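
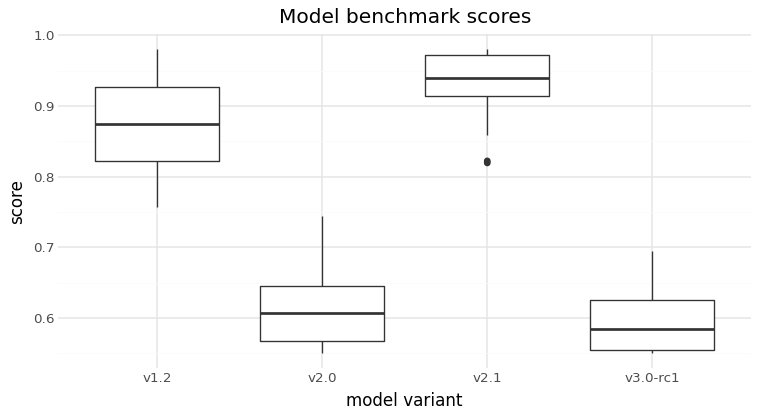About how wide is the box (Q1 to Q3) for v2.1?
≈ 0.05

Q3 ≈ 0.95, Q1 ≈ 0.90; IQR ≈ 0.05.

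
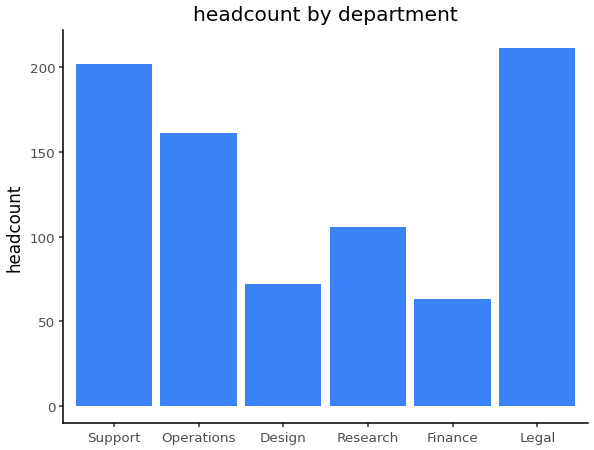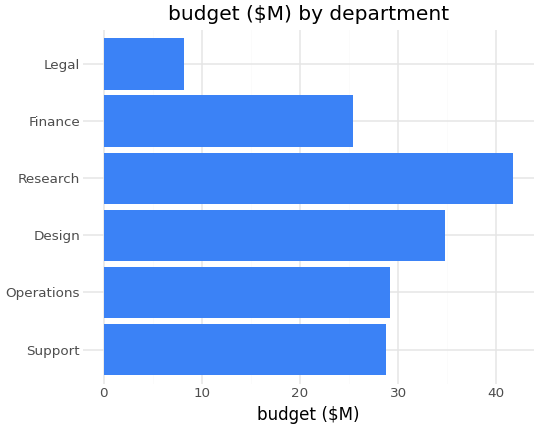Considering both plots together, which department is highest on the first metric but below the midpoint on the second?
Chart 2 median budget ($M) ≈ 30; below-median departments: Support, Finance, Legal. Among those, Legal has the highest headcount (≈ 220).

Legal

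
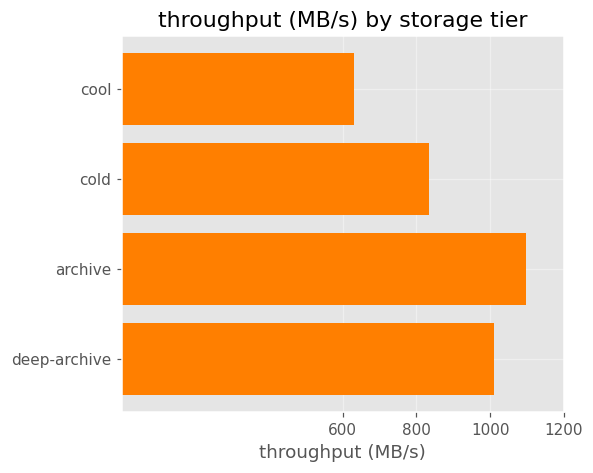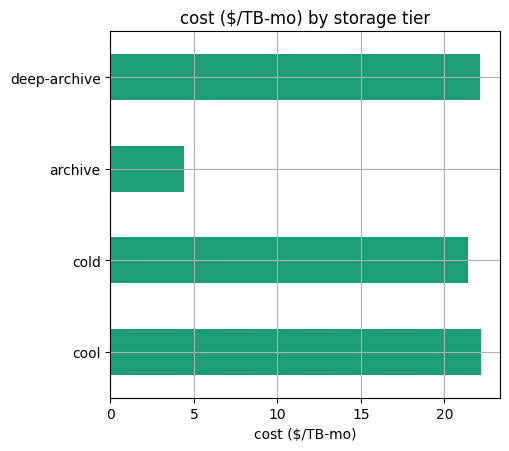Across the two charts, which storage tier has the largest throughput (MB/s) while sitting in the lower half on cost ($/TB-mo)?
Chart 2 median cost ($/TB-mo) ≈ 20; below-median storage tiers: cold, archive. Among those, archive has the highest throughput (MB/s) (≈ 1000).

archive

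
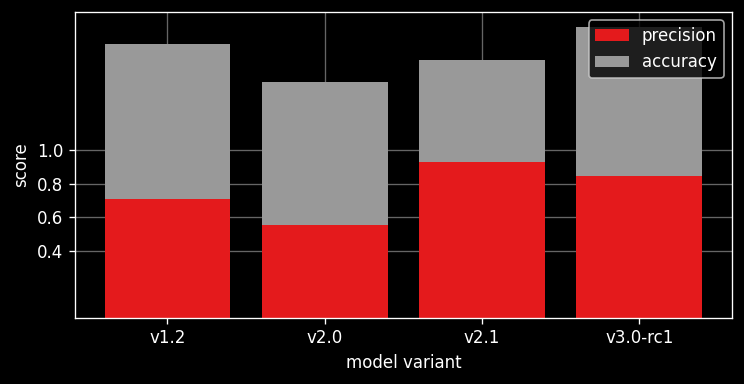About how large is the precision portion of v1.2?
precision top ≈ 0.8, bottom ≈ 0.0; segment ≈ 0.8.

≈ 0.8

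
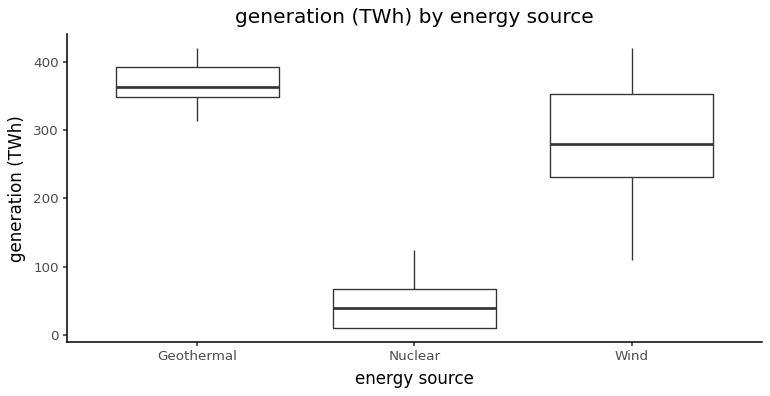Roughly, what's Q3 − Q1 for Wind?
Q3 ≈ 350, Q1 ≈ 250; IQR ≈ 100.

≈ 100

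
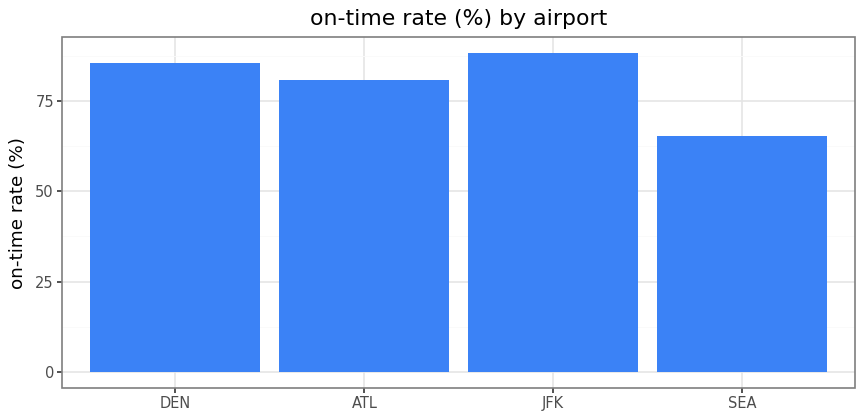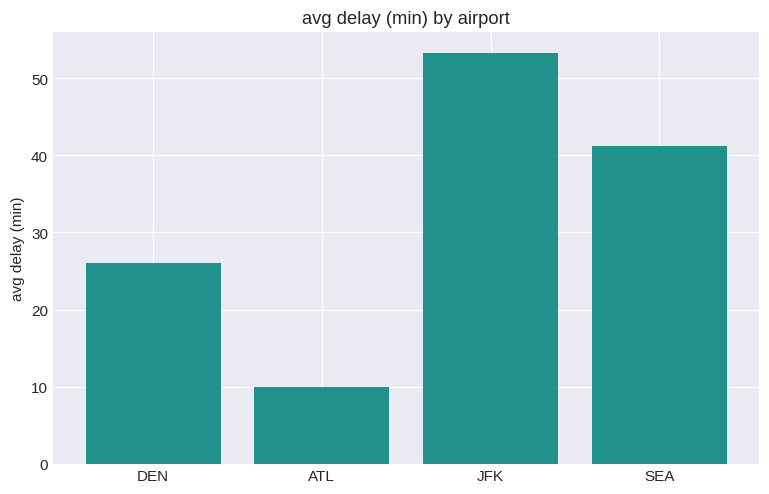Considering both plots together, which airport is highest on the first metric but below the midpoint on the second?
Chart 2 median avg delay (min) ≈ 35; below-median airports: DEN, ATL. Among those, DEN has the highest on-time rate (%) (≈ 90).

DEN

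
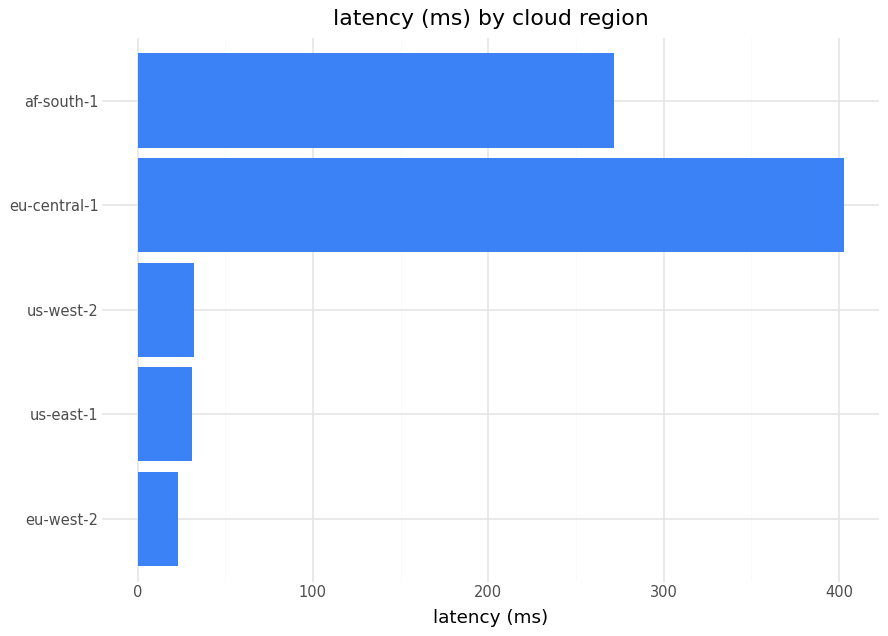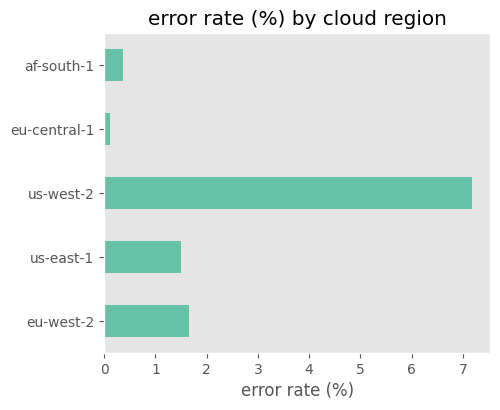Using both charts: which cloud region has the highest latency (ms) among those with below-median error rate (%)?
eu-central-1

Chart 2 median error rate (%) ≈ 2; below-median cloud regions: eu-central-1, af-south-1. Among those, eu-central-1 has the highest latency (ms) (≈ 400).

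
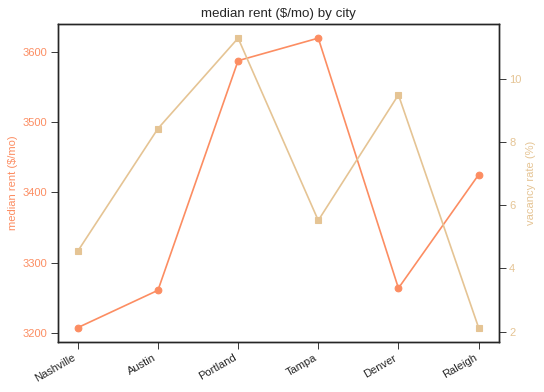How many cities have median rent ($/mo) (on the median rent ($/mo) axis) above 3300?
3

Above 3300: Portland, Tampa, Raleigh.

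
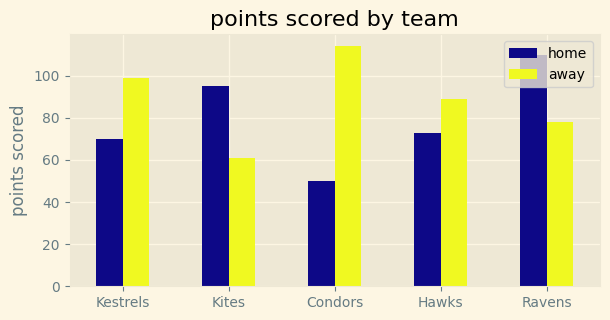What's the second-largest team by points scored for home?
Kites

Top 3 for home: Ravens ≈ 110, Kites ≈ 100, Hawks ≈ 70.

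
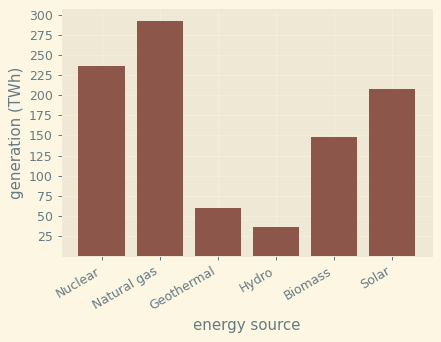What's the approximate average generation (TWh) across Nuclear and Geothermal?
≈ 138

(225 + 50) / 2 ≈ 138.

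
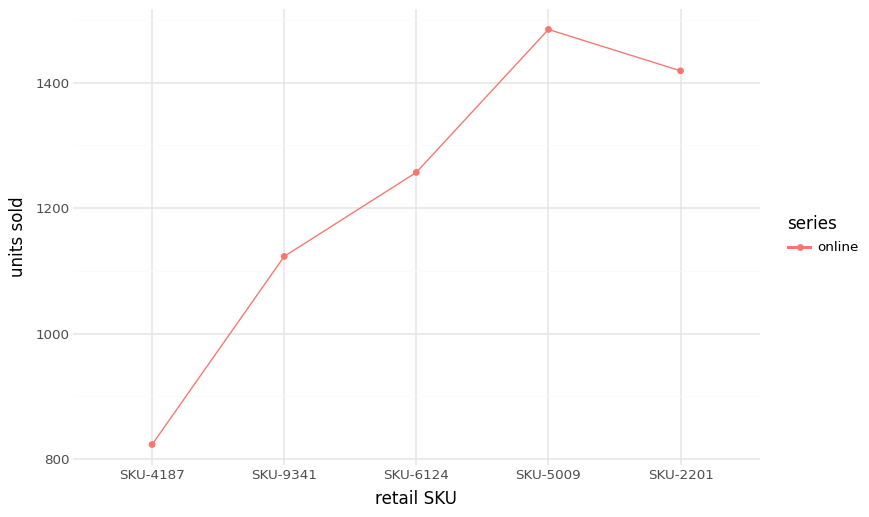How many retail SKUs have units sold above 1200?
Above 1200: SKU-6124, SKU-5009, SKU-2201.

3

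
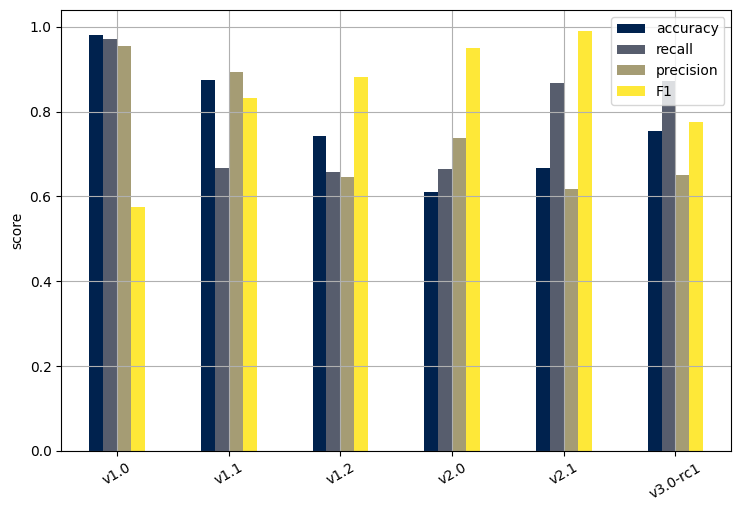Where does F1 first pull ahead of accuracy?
v1.2

v1.1: F1 ≈ 0.8 vs accuracy ≈ 0.9 (not yet); v1.2: F1 ≈ 0.9 vs accuracy ≈ 0.7 (first crossover).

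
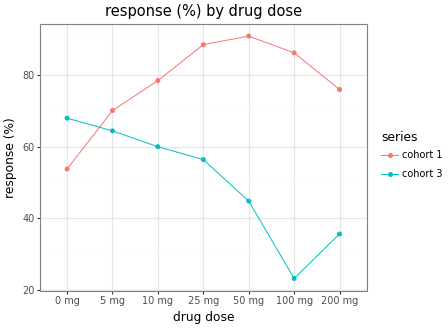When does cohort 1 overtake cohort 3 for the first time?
0 mg: cohort 1 ≈ 50 vs cohort 3 ≈ 70 (not yet); 5 mg: cohort 1 ≈ 70 vs cohort 3 ≈ 60 (first crossover).

5 mg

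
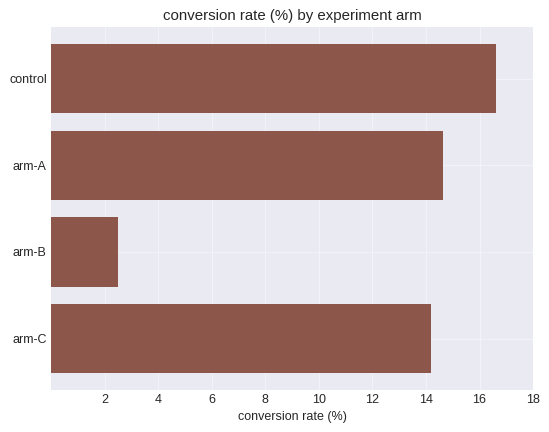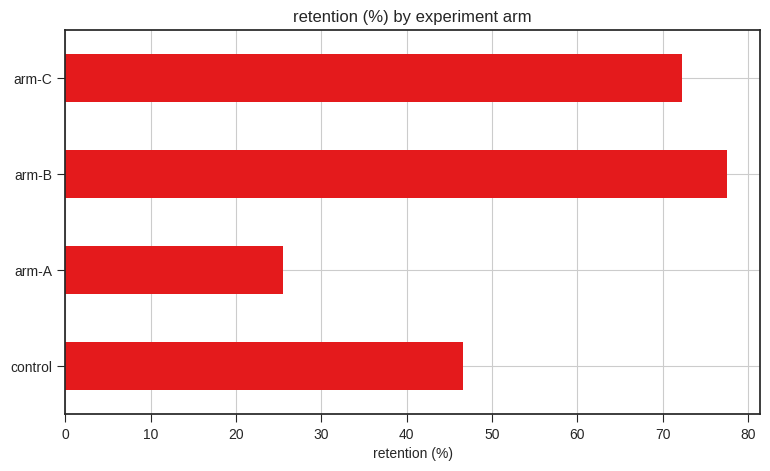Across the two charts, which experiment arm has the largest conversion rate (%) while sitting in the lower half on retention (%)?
control

Chart 2 median retention (%) ≈ 60; below-median experiment arms: control, arm-A. Among those, control has the highest conversion rate (%) (≈ 16).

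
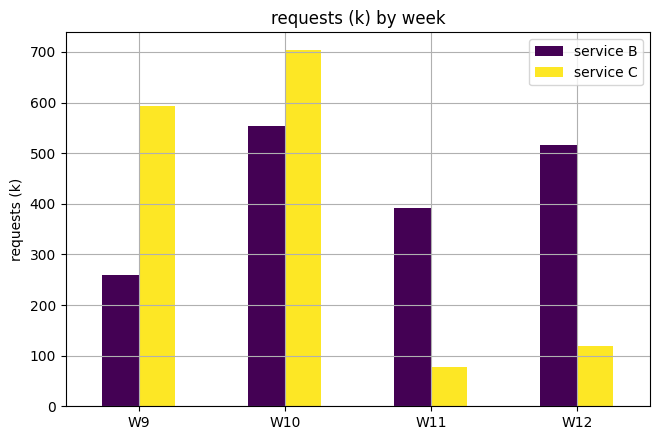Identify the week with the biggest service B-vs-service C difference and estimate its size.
W12: service B ≈ 500, service C ≈ 100 → gap ≈ 400. Next-largest (W9) is only ≈ 300.

W12, ≈ 400 k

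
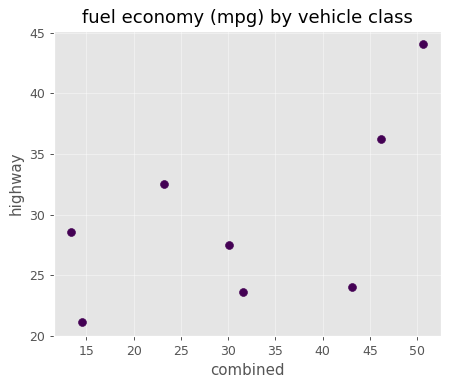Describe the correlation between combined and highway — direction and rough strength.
Points are positively correlated; moderate (|r| ≈ 0.6).

positive, moderate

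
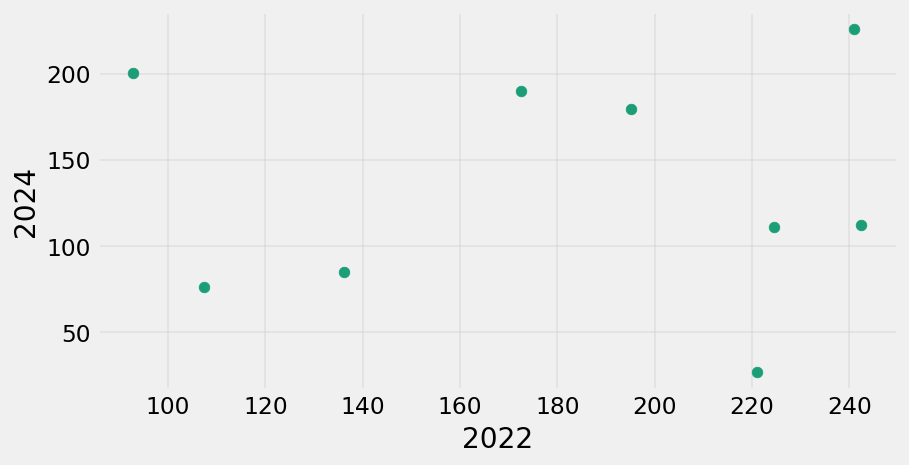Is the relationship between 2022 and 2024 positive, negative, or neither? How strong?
Points are roughly uncorrelated; weak (|r| ≈ 0.0).

no clear correlation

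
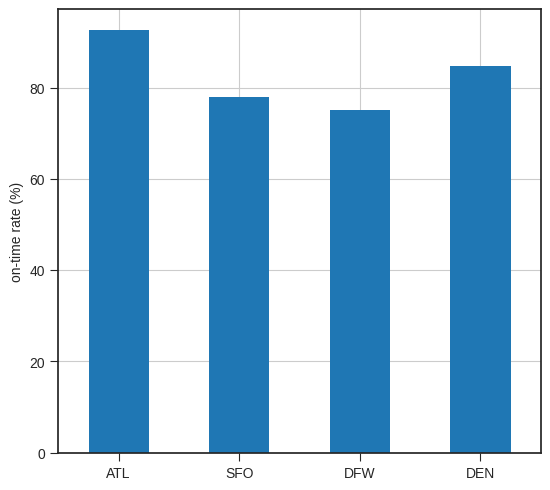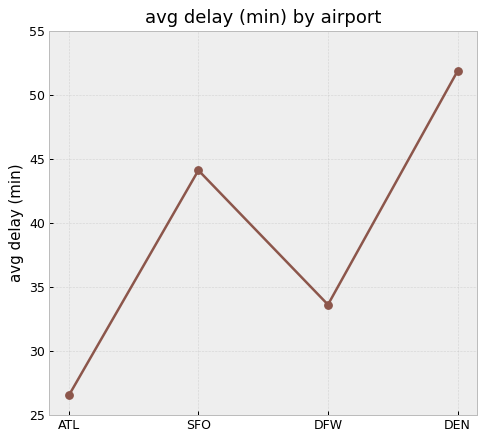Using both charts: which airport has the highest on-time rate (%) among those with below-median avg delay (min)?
Chart 2 median avg delay (min) ≈ 40; below-median airports: ATL, DFW. Among those, ATL has the highest on-time rate (%) (≈ 90).

ATL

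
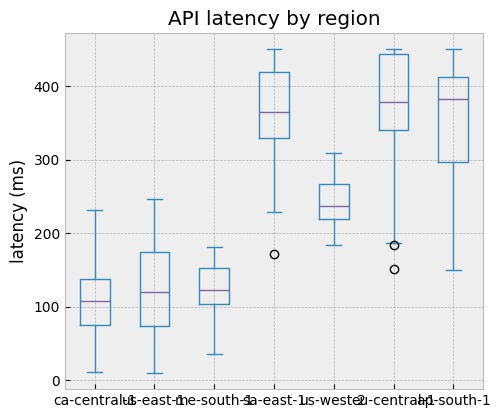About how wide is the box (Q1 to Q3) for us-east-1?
Q3 ≈ 175, Q1 ≈ 75; IQR ≈ 100.

≈ 100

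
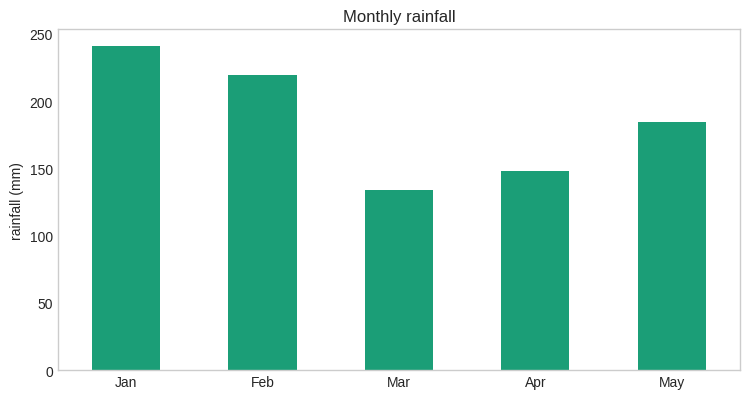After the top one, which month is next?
Feb

Top 3: Jan ≈ 250, Feb ≈ 225, May ≈ 175.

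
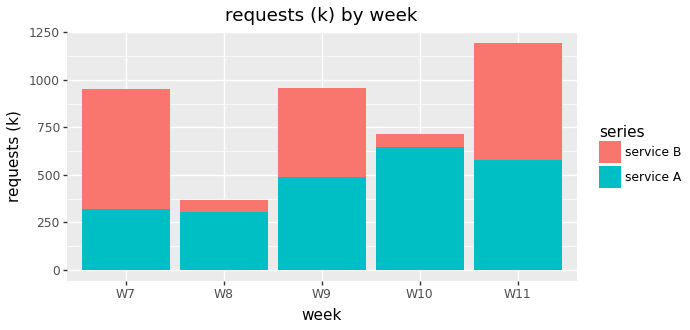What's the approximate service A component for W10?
≈ 600

service A top ≈ 600, bottom ≈ 0; segment ≈ 600.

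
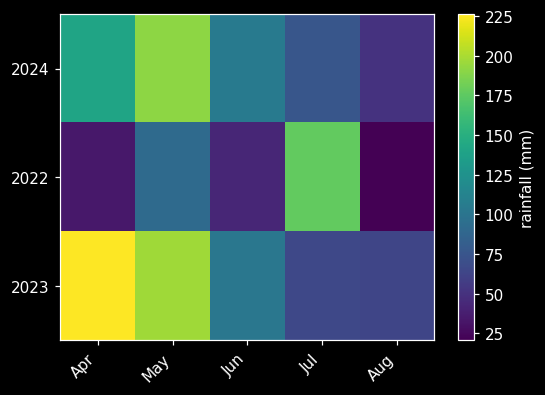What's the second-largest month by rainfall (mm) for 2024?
Top 3 for 2024: May ≈ 200, Apr ≈ 140, Jun ≈ 100.

Apr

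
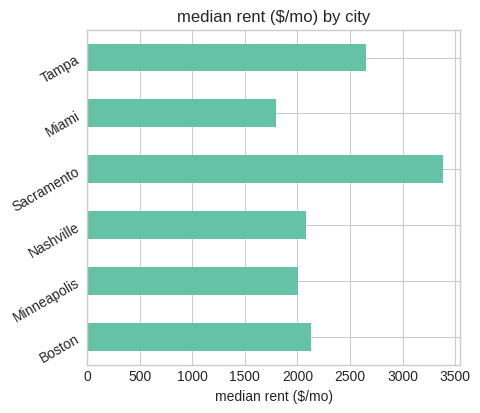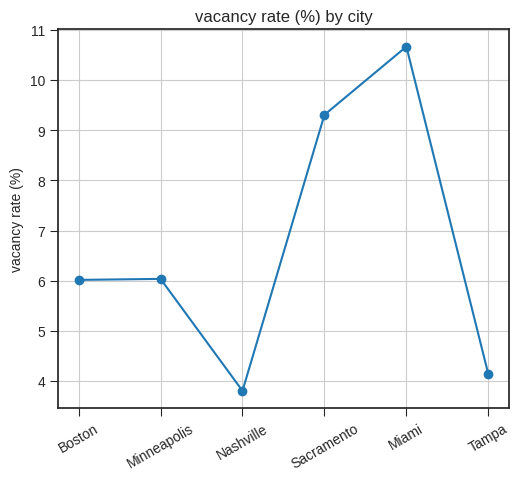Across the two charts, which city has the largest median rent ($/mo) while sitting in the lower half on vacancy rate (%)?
Tampa

Chart 2 median vacancy rate (%) ≈ 6; below-median cities: Boston, Nashville, Tampa. Among those, Tampa has the highest median rent ($/mo) (≈ 2500).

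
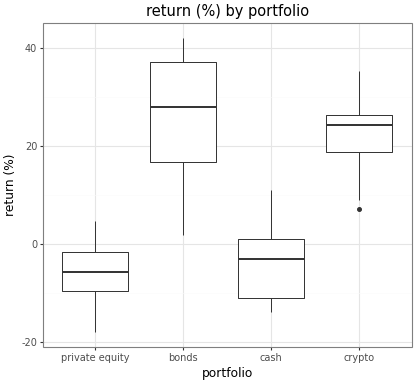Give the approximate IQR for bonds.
≈ 20

Q3 ≈ 35, Q1 ≈ 15; IQR ≈ 20.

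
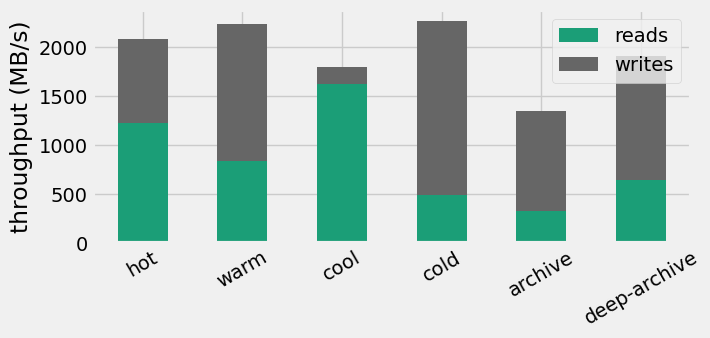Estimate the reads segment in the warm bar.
≈ 800

reads top ≈ 800, bottom ≈ 0; segment ≈ 800.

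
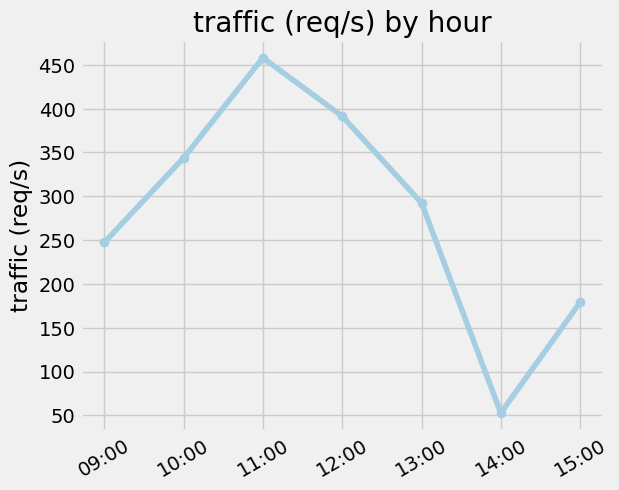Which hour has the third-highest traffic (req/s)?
10:00

Top 4: 11:00 ≈ 450, 12:00 ≈ 400, 10:00 ≈ 350, 13:00 ≈ 300.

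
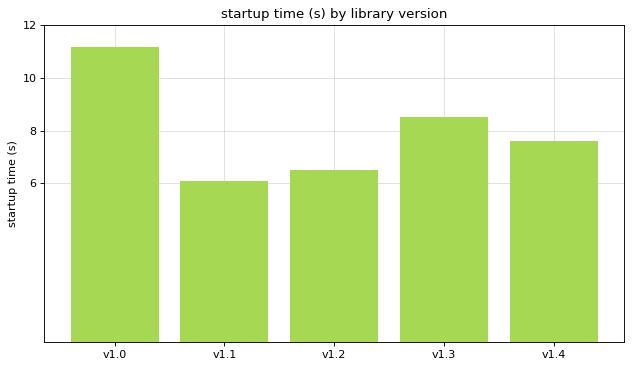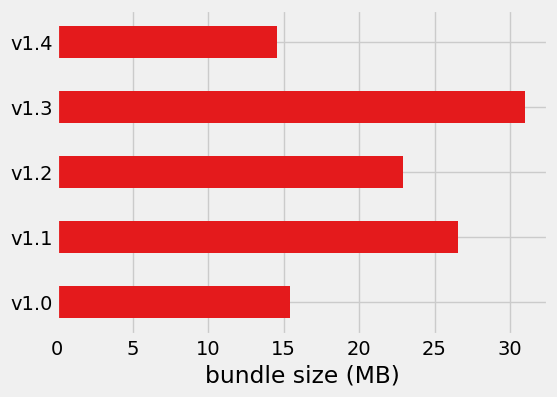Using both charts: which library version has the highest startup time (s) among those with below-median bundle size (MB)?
v1.0

Chart 2 median bundle size (MB) ≈ 25; below-median library versions: v1.0, v1.4. Among those, v1.0 has the highest startup time (s) (≈ 12).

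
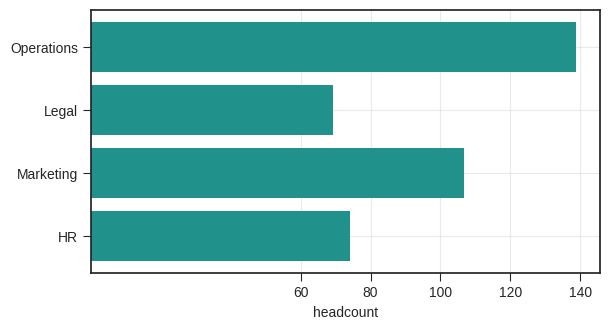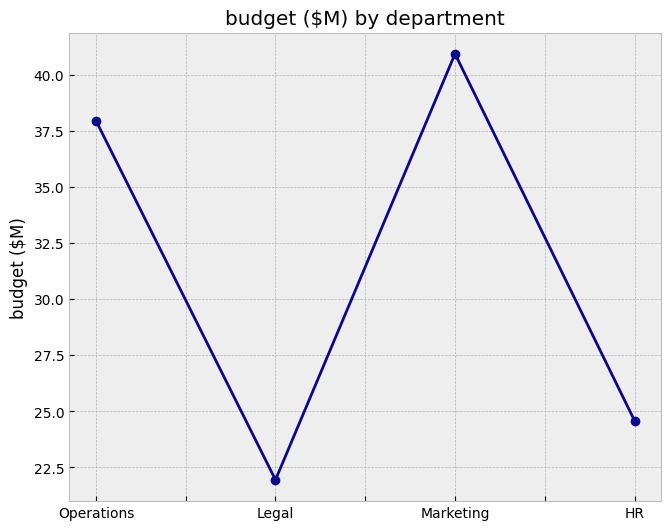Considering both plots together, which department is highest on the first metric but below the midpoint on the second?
Chart 2 median budget ($M) ≈ 30; below-median departments: Legal, HR. Among those, HR has the highest headcount (≈ 80).

HR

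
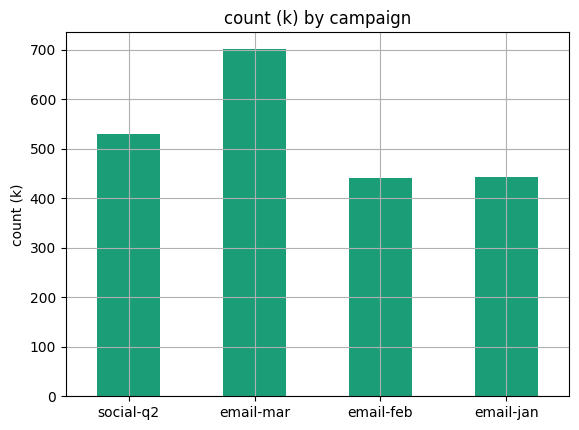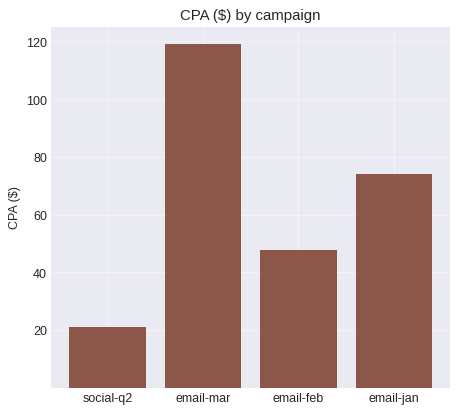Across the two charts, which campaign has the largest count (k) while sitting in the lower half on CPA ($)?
social-q2

Chart 2 median CPA ($) ≈ 60; below-median campaigns: social-q2, email-feb. Among those, social-q2 has the highest count (k) (≈ 500).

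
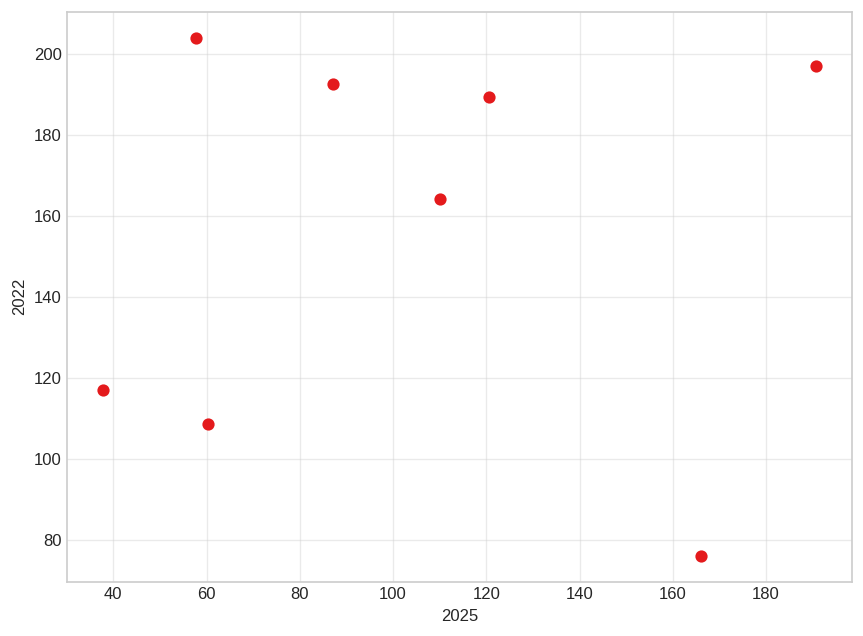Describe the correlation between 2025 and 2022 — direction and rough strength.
Points are roughly uncorrelated; weak (|r| ≈ 0.1).

no clear correlation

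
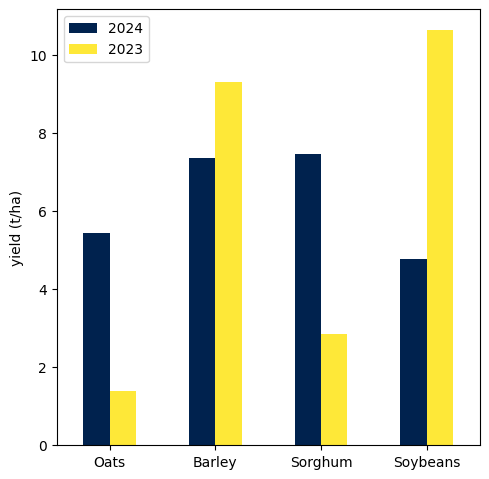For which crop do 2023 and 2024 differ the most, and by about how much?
Soybeans: 2023 ≈ 11, 2024 ≈ 5 → gap ≈ 6. Next-largest (Sorghum) is only ≈ 4.

Soybeans, ≈ 6 t/ha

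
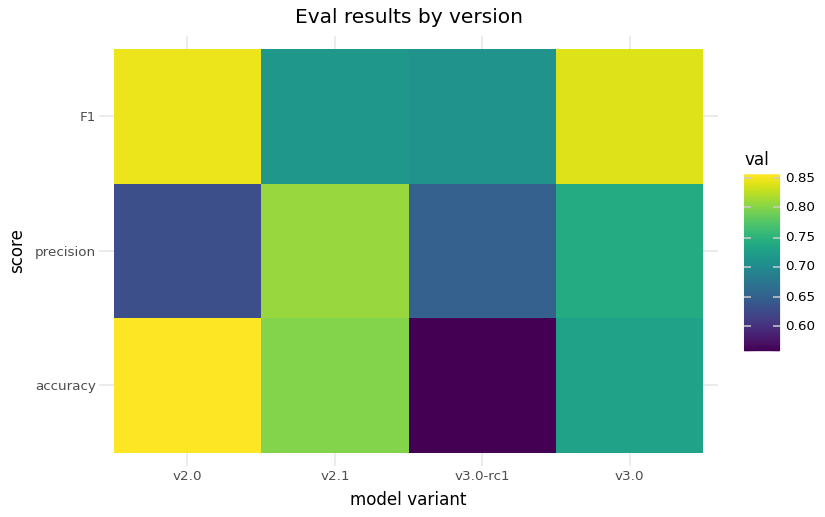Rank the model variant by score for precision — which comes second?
Top 3 for precision: v2.1 ≈ 0.80, v3.0 ≈ 0.75, v3.0-rc1 ≈ 0.65.

v3.0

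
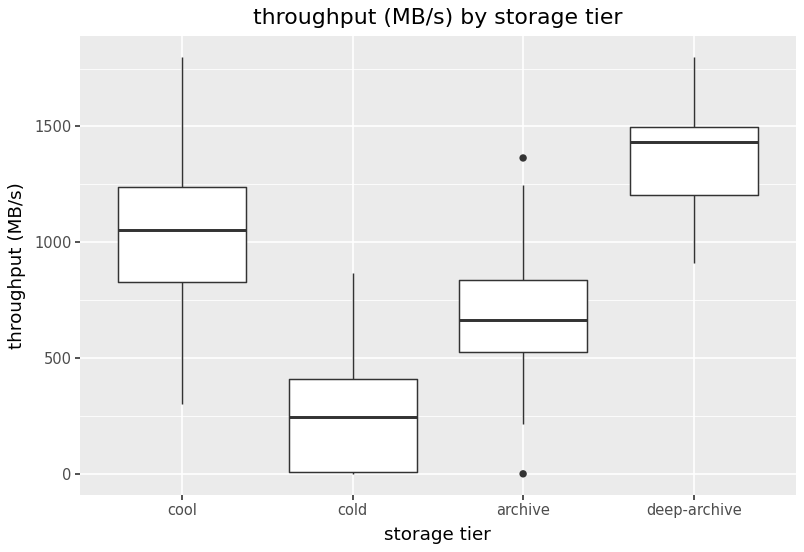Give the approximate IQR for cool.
Q3 ≈ 1200, Q1 ≈ 800; IQR ≈ 400.

≈ 400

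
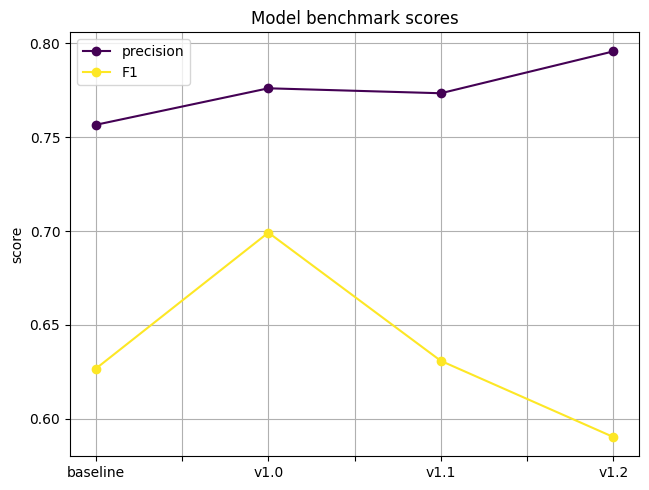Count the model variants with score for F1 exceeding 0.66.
Above 0.66: v1.0.

1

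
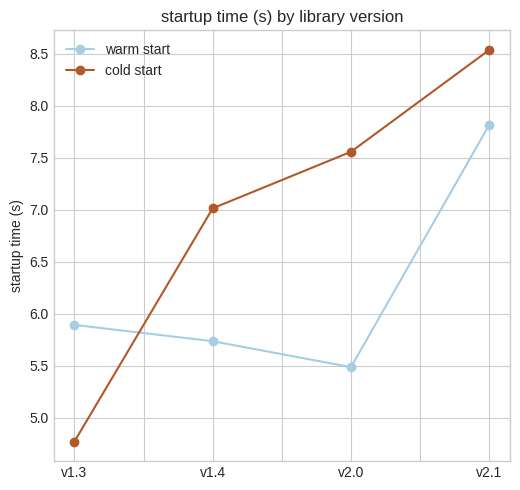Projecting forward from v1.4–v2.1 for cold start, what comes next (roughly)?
≈ 9.25

Last three: 7.0, 7.5, 8.5 → slope ≈ 0.75/step → next ≈ 9.25.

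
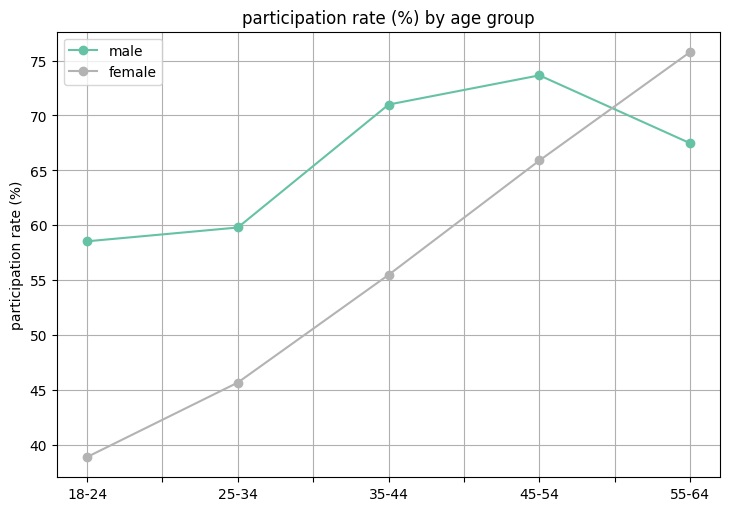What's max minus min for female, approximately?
Max 55-64 ≈ 75, min 18-24 ≈ 40; range ≈ 35.

≈ 35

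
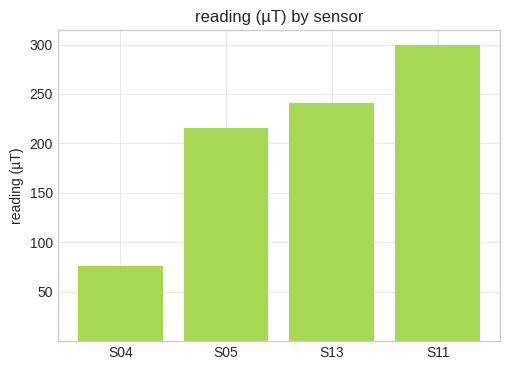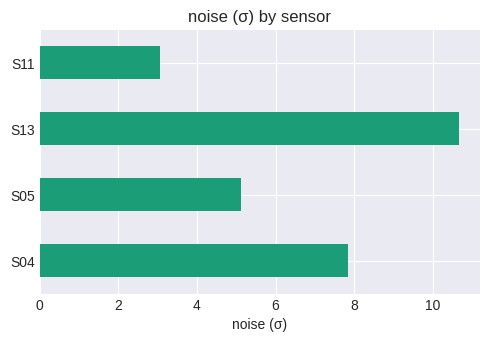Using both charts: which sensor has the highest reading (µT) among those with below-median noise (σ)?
S11

Chart 2 median noise (σ) ≈ 6; below-median sensors: S05, S11. Among those, S11 has the highest reading (µT) (≈ 300).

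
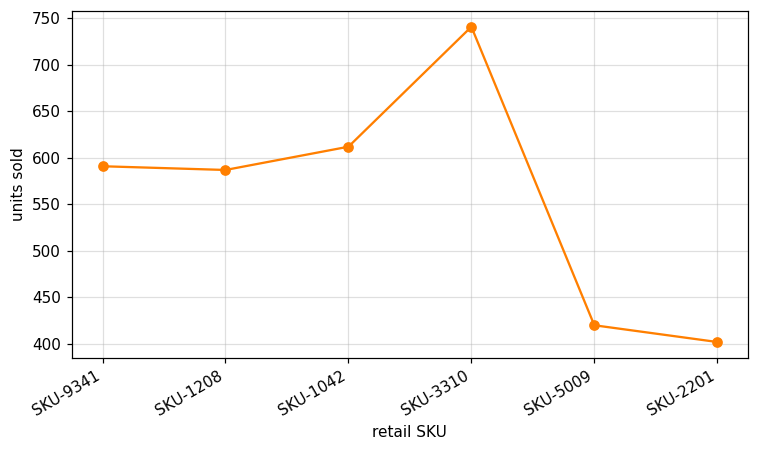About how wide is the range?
≈ 350

Max SKU-3310 ≈ 750, min SKU-2201 ≈ 400; range ≈ 350.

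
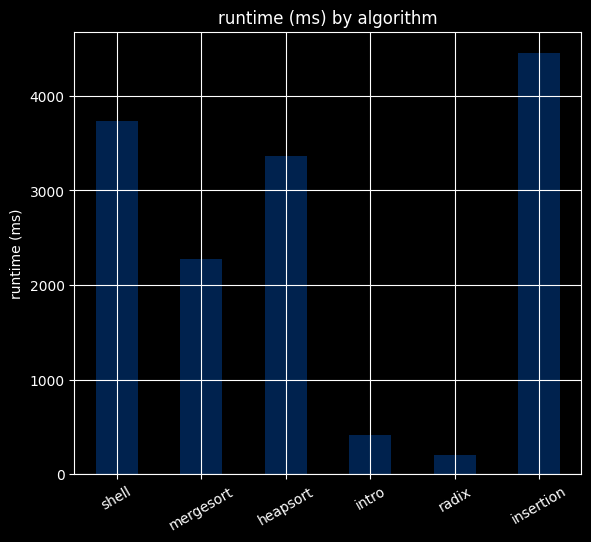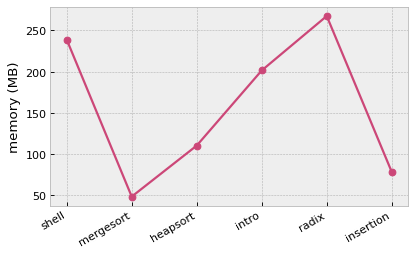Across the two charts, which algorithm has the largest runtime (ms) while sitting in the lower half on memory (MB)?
insertion

Chart 2 median memory (MB) ≈ 150; below-median algorithms: mergesort, heapsort, insertion. Among those, insertion has the highest runtime (ms) (≈ 4500).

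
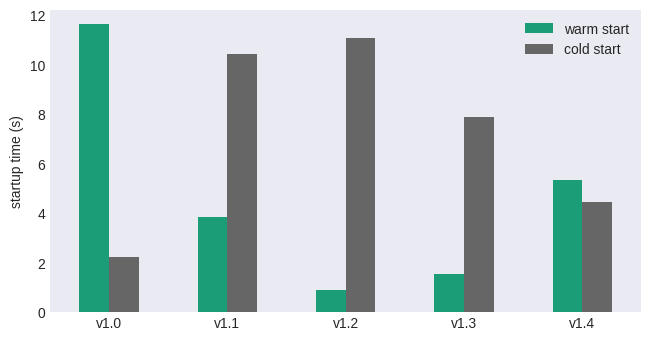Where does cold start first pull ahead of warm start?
v1.0: cold start ≈ 2 vs warm start ≈ 12 (not yet); v1.1: cold start ≈ 10 vs warm start ≈ 4 (first crossover).

v1.1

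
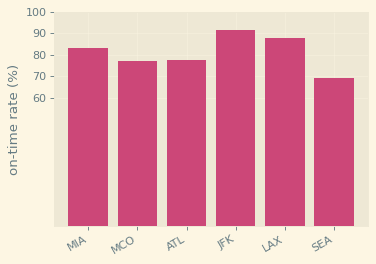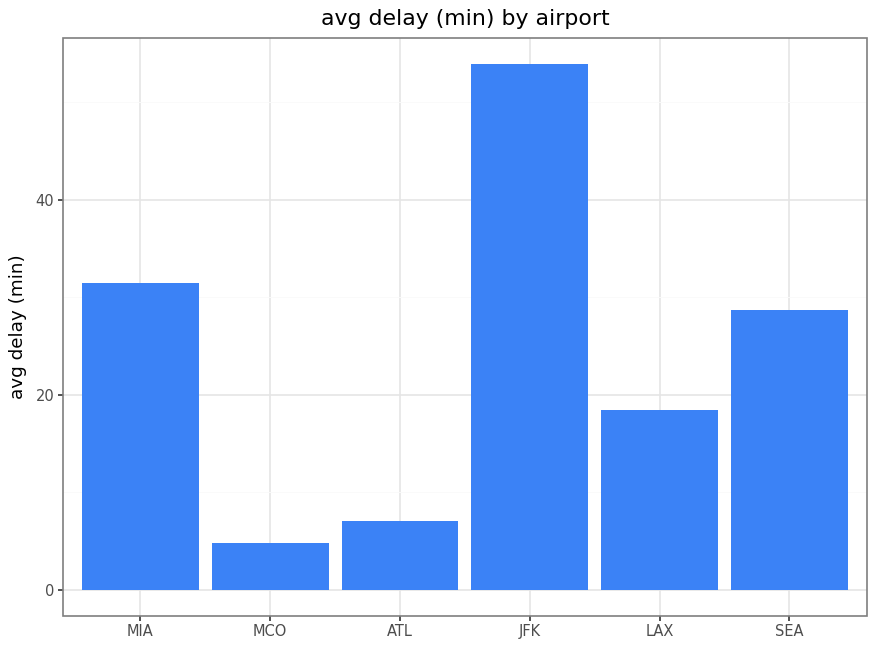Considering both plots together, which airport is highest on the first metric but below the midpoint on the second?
LAX

Chart 2 median avg delay (min) ≈ 25; below-median airports: MCO, ATL, LAX. Among those, LAX has the highest on-time rate (%) (≈ 90).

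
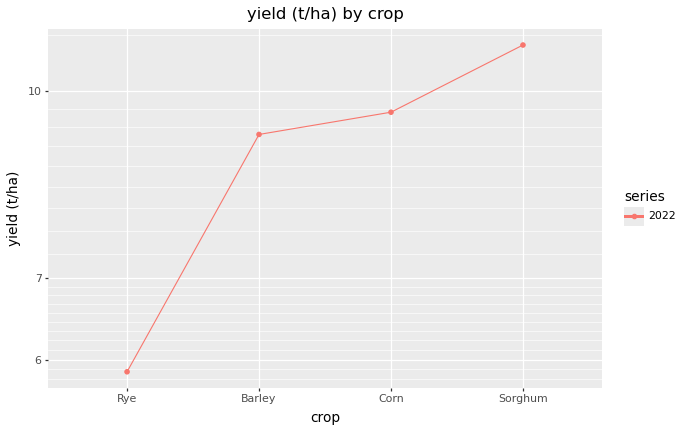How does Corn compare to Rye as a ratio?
≈ 1.58×

Corn ≈ 9.5, Rye ≈ 6.0; 9.5/6.0 ≈ 1.58.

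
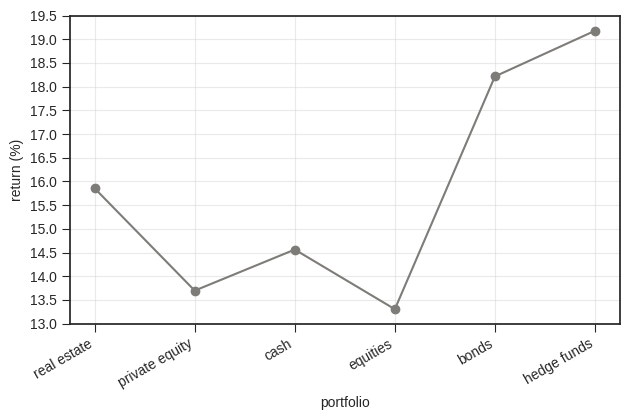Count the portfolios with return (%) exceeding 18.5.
Above 18.5: hedge funds.

1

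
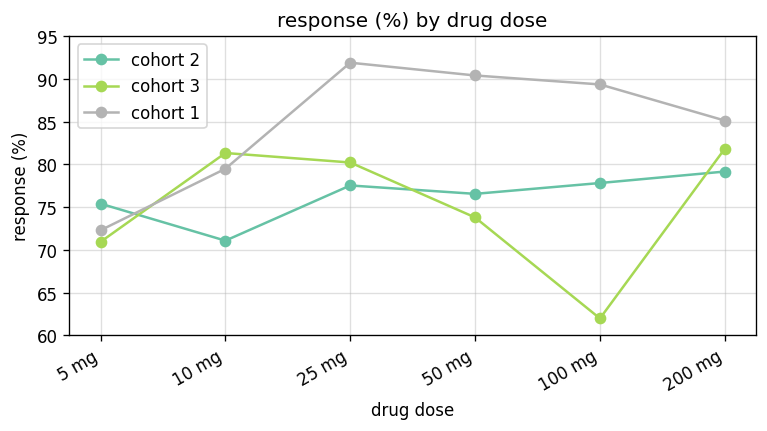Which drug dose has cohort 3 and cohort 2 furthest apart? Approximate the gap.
100 mg: cohort 3 ≈ 60, cohort 2 ≈ 80 → gap ≈ 20. Next-largest (10 mg) is only ≈ 10.

100 mg, ≈ 20 %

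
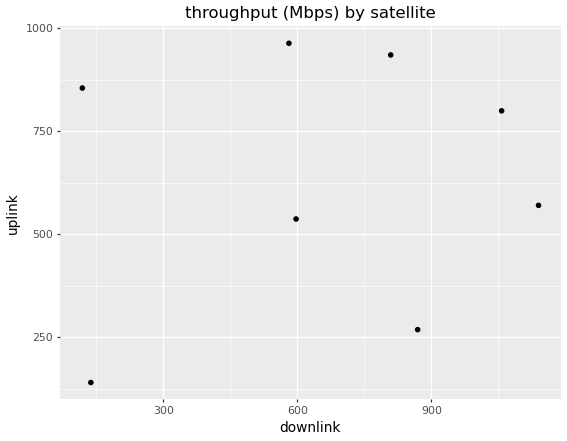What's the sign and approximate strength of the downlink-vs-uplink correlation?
Points are roughly uncorrelated; weak (|r| ≈ 0.1).

no clear correlation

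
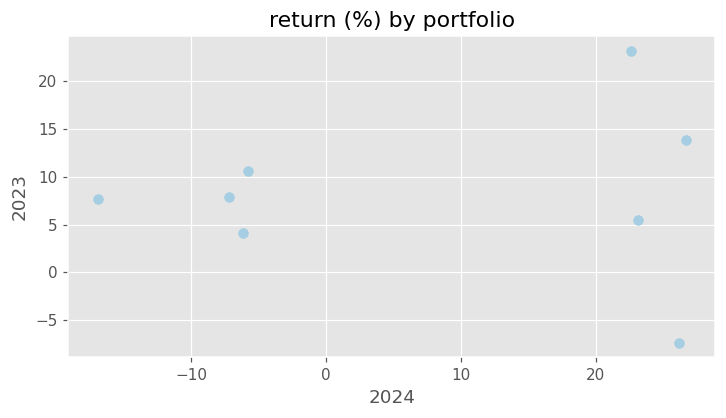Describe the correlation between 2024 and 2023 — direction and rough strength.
Points are roughly uncorrelated; weak (|r| ≈ 0.0).

no clear correlation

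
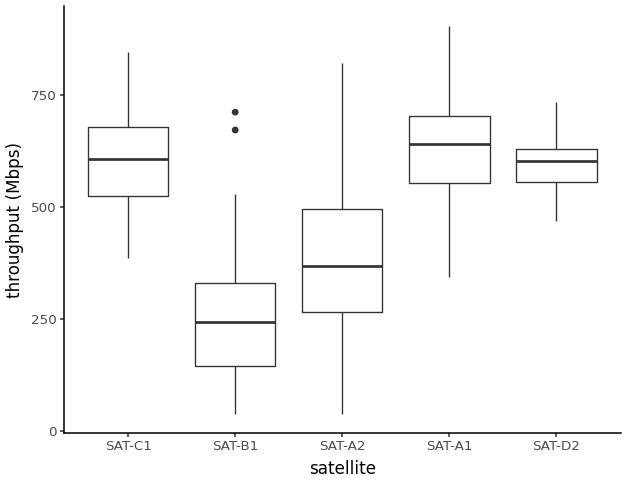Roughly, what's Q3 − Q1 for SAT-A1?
Q3 ≈ 700, Q1 ≈ 550; IQR ≈ 150.

≈ 150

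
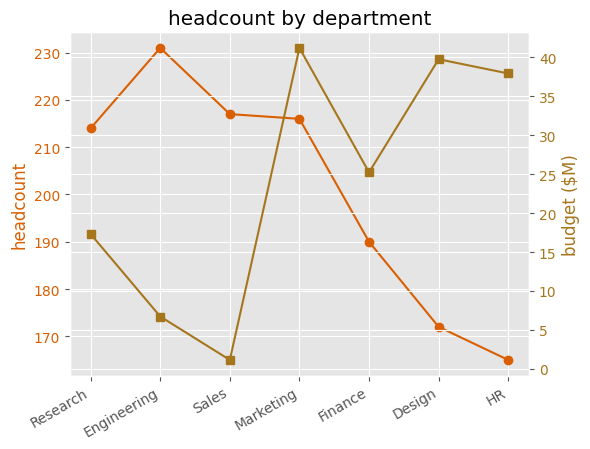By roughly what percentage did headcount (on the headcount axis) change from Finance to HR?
≈ -15.8%

Finance ≈ 190, HR ≈ 160; (160 − 190) / 190 ≈ -15.8%.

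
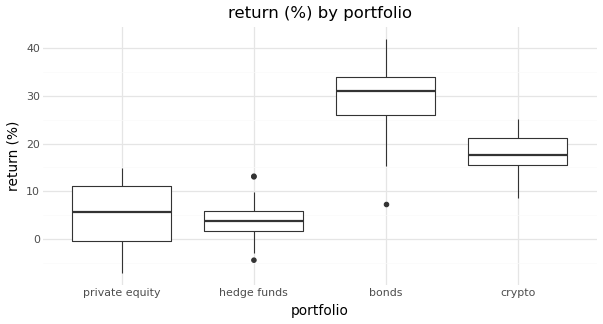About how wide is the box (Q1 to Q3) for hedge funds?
≈ 4

Q3 ≈ 6, Q1 ≈ 2; IQR ≈ 4.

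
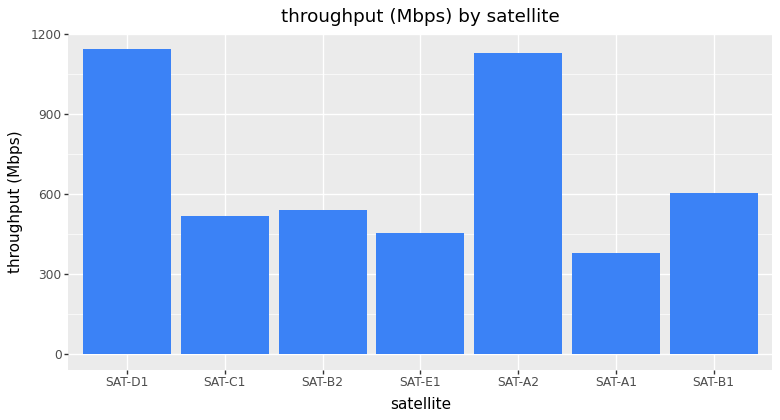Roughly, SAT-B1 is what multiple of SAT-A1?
SAT-B1 ≈ 600, SAT-A1 ≈ 400; 600/400 ≈ 1.5.

≈ 1.5×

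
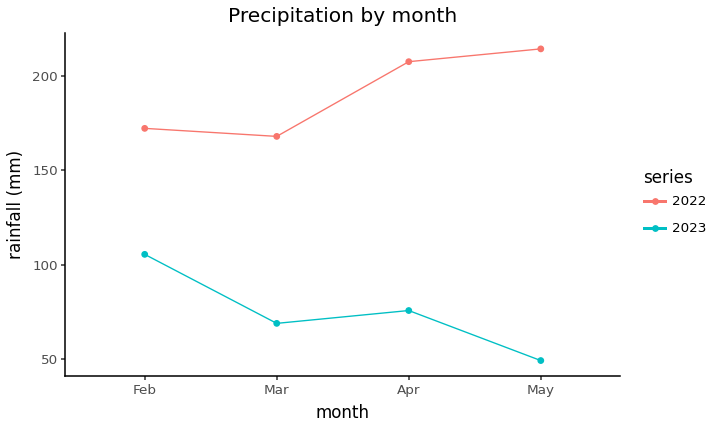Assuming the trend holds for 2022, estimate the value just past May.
Last three: 160, 200, 220 → slope ≈ 30/step → next ≈ 250.

≈ 250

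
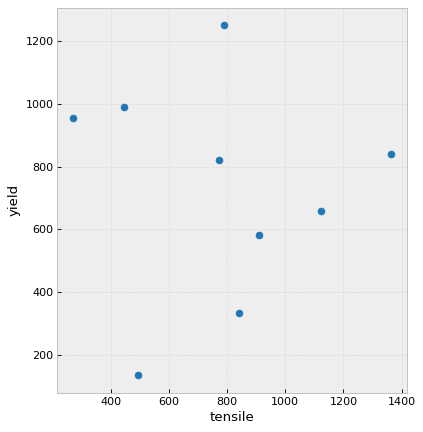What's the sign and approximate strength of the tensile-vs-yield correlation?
Points are roughly uncorrelated; weak (|r| ≈ 0.0).

no clear correlation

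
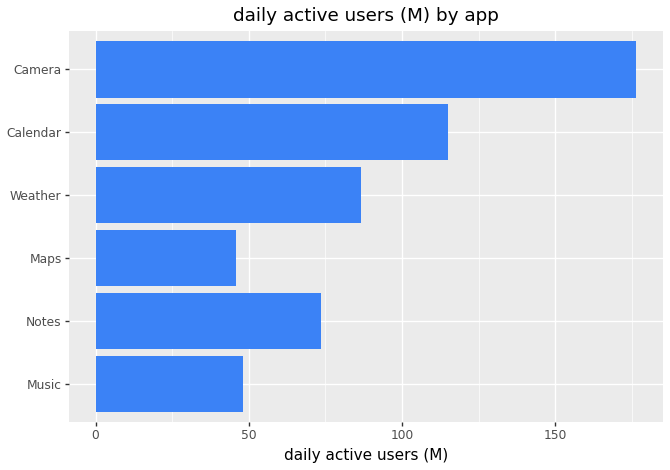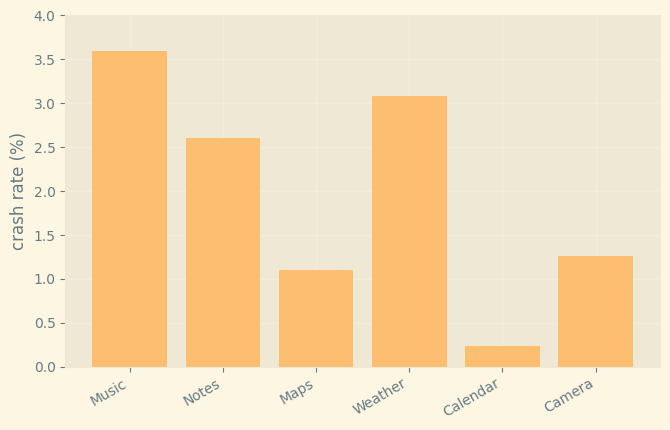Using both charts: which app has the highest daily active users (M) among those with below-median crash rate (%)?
Chart 2 median crash rate (%) ≈ 2; below-median apps: Maps, Calendar, Camera. Among those, Camera has the highest daily active users (M) (≈ 180).

Camera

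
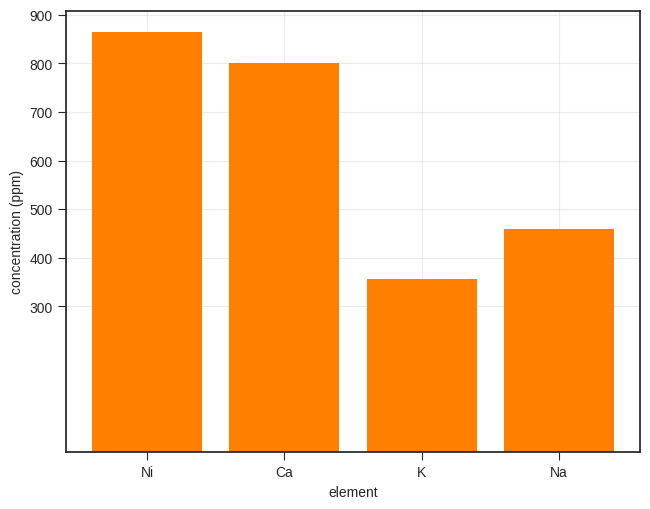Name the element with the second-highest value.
Ca

Top 3: Ni ≈ 900, Ca ≈ 800, Na ≈ 500.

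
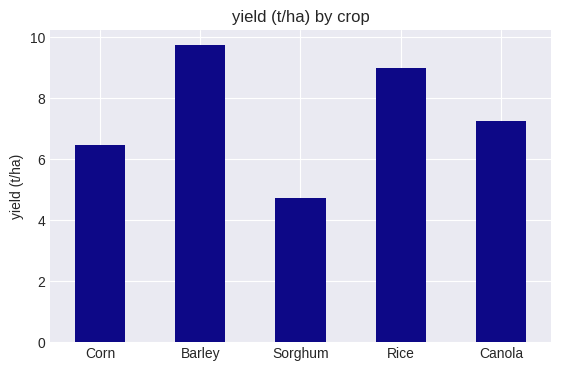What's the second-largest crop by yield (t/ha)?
Top 3: Barley ≈ 10, Rice ≈ 9, Canola ≈ 7.

Rice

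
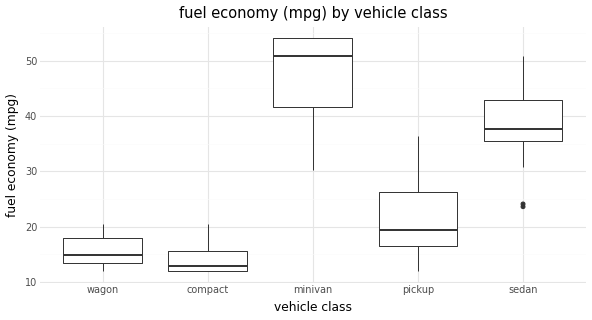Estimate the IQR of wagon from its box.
Q3 ≈ 20, Q1 ≈ 15; IQR ≈ 5.

≈ 5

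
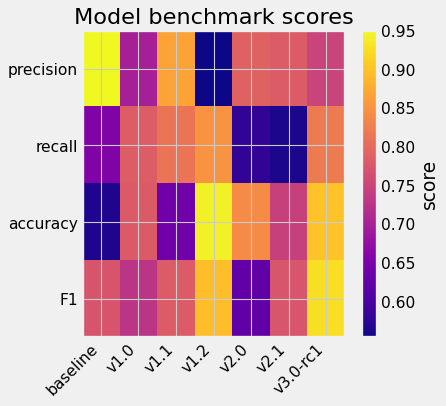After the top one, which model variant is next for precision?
v1.1

Top 3 for precision: baseline ≈ 0.95, v1.1 ≈ 0.85, v2.0 ≈ 0.80.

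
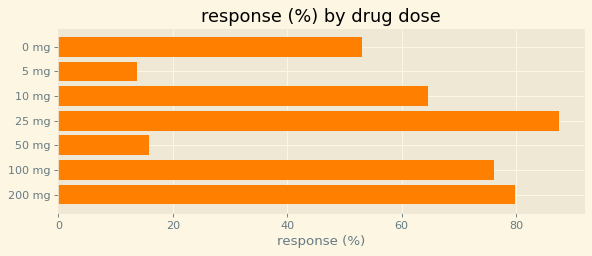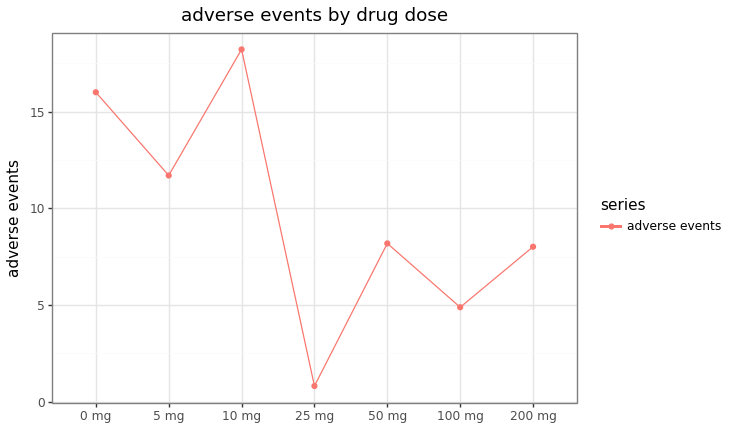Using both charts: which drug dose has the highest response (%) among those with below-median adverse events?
25 mg

Chart 2 median adverse events ≈ 8; below-median drug doses: 25 mg, 100 mg, 200 mg. Among those, 25 mg has the highest response (%) (≈ 90).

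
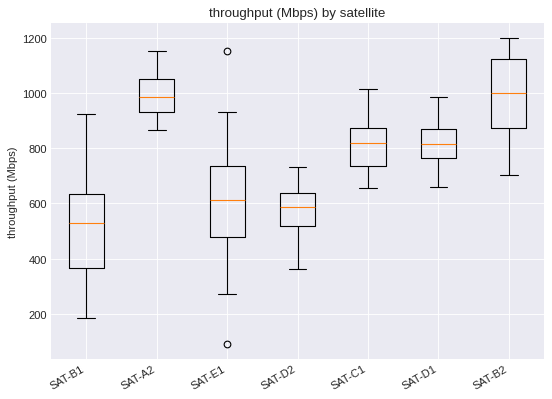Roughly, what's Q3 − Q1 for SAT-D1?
Q3 ≈ 850, Q1 ≈ 750; IQR ≈ 100.

≈ 100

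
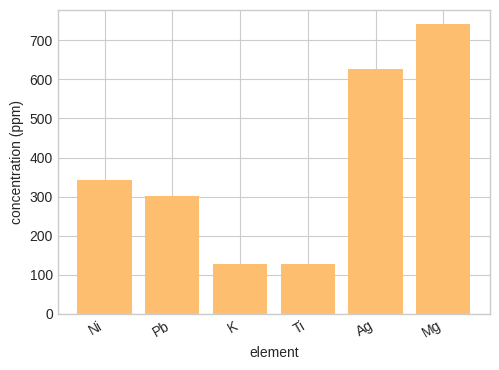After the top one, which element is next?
Top 3: Mg ≈ 700, Ag ≈ 600, Ni ≈ 300.

Ag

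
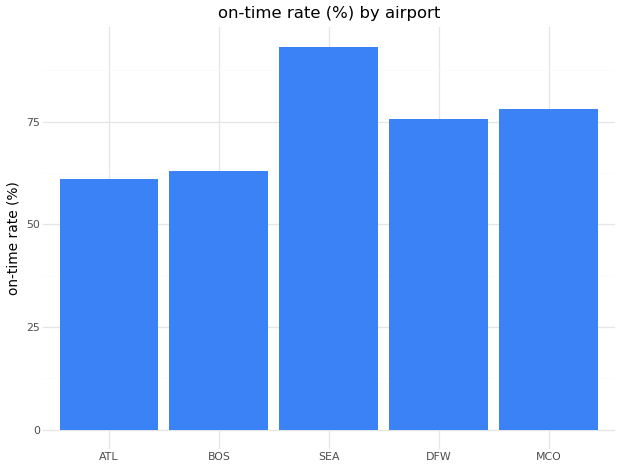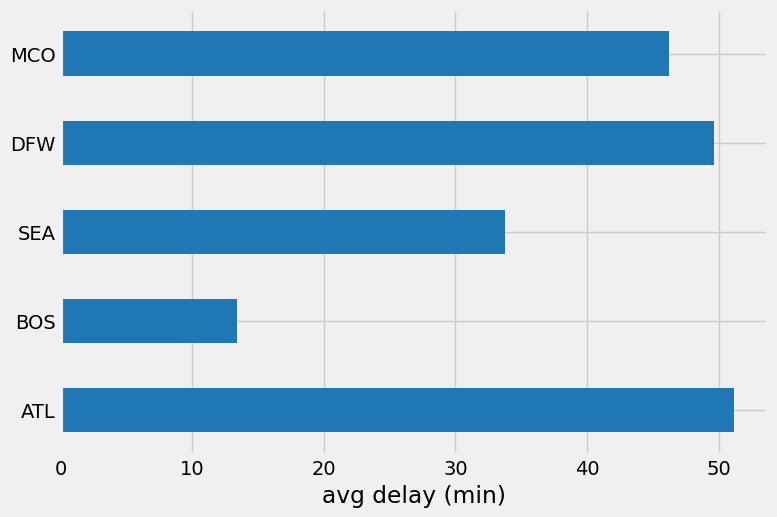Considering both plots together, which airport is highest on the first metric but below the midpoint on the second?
SEA

Chart 2 median avg delay (min) ≈ 45; below-median airports: BOS, SEA. Among those, SEA has the highest on-time rate (%) (≈ 90).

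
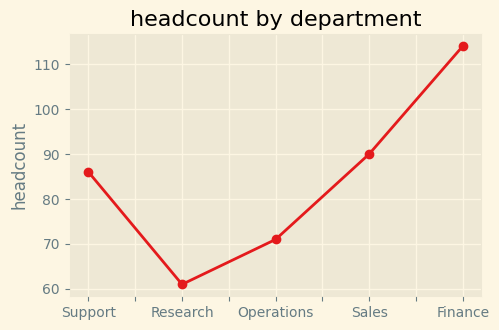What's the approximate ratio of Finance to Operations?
≈ 1.64×

Finance ≈ 115, Operations ≈ 70; 115/70 ≈ 1.64.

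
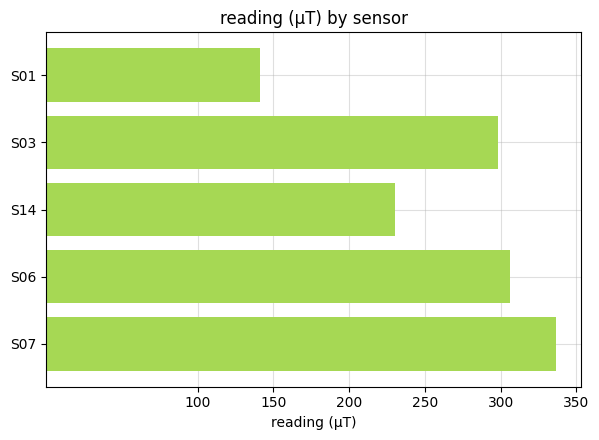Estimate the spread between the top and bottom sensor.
≈ 200

Max S07 ≈ 350, min S01 ≈ 150; range ≈ 200.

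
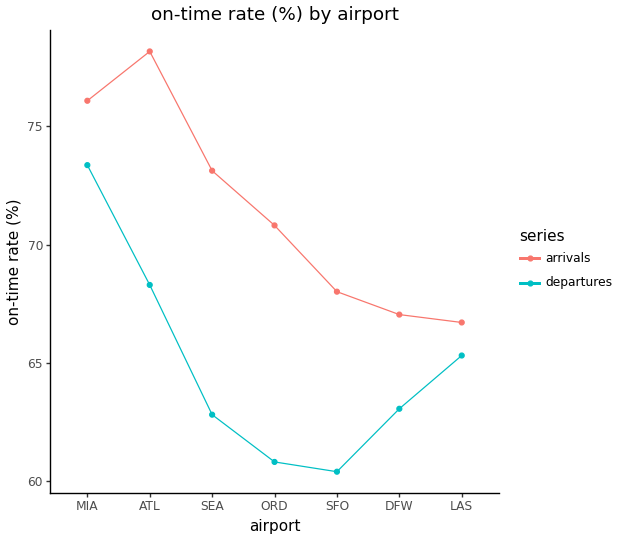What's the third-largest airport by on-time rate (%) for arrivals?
SEA

Top 4 for arrivals: ATL ≈ 78, MIA ≈ 76, SEA ≈ 74, ORD ≈ 70.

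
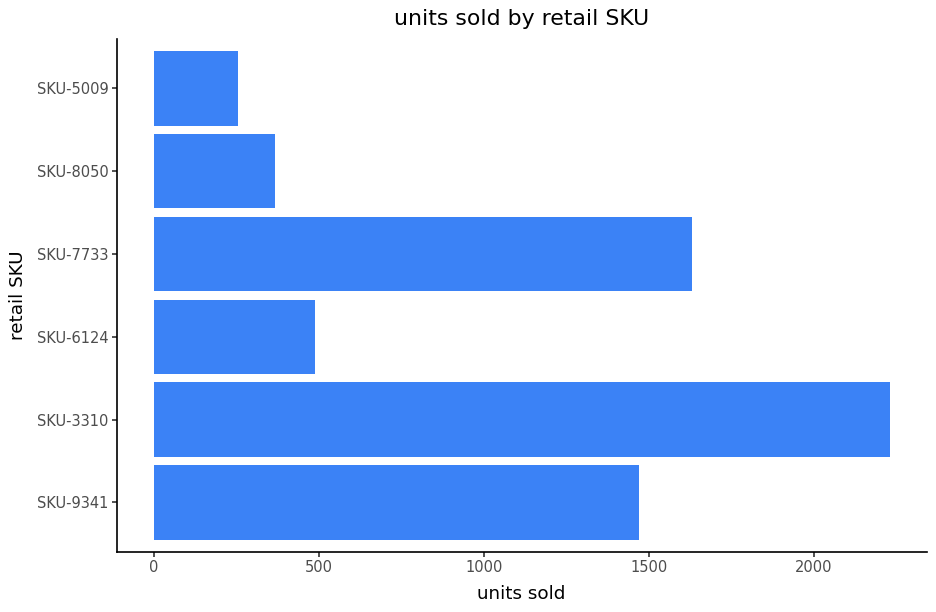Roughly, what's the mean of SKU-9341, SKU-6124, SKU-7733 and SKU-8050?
≈ 950

(1400 + 400 + 1600 + 400) / 4 ≈ 950.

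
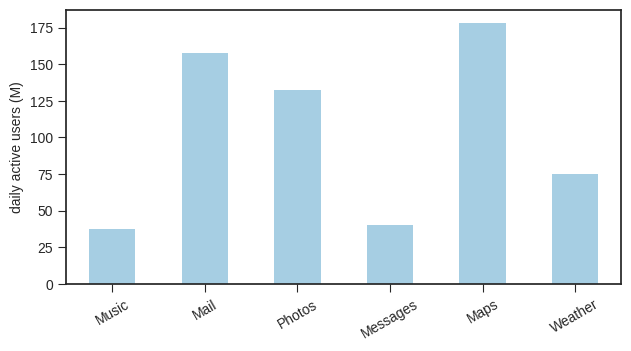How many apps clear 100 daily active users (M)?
3

Above 100: Mail, Photos, Maps.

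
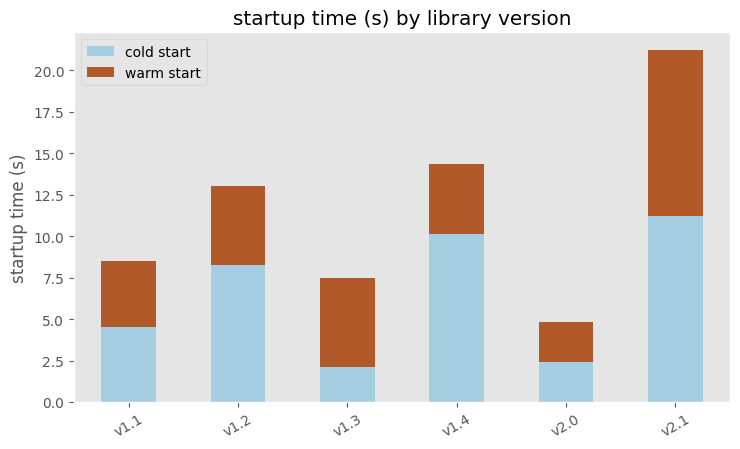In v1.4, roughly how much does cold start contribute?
cold start top ≈ 10, bottom ≈ 0; segment ≈ 10.

≈ 10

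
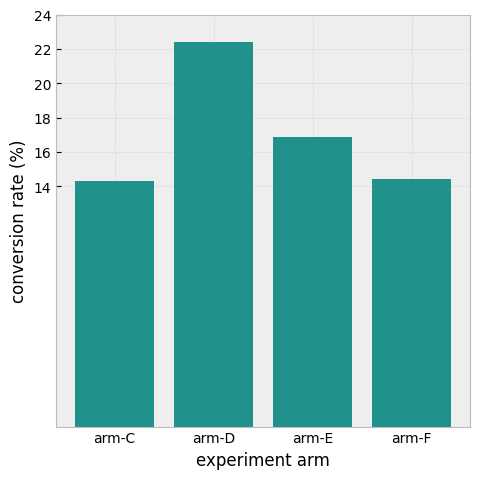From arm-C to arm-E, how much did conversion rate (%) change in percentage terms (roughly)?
≈ +14.3%

arm-C ≈ 14, arm-E ≈ 16; (16 − 14) / 14 ≈ +14.3%.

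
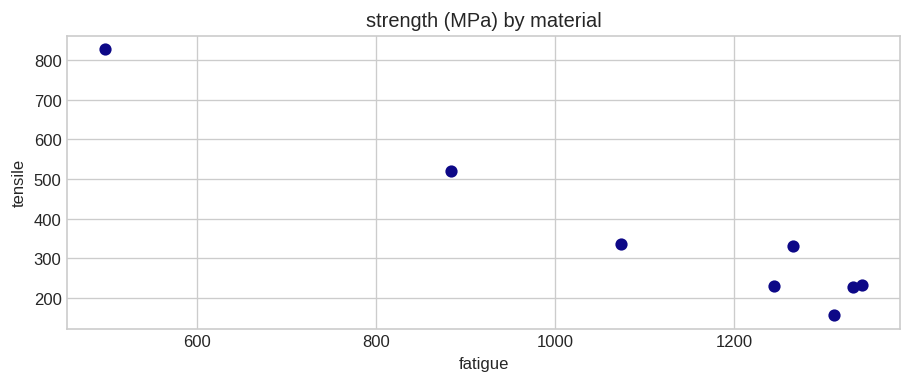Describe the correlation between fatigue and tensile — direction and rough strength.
negative, strong

Points are negatively correlated; strong (|r| ≈ 1.0).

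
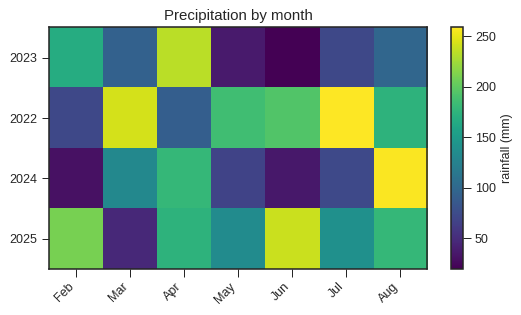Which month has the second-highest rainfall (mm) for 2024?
Top 3 for 2024: Aug ≈ 260, Apr ≈ 180, Mar ≈ 140.

Apr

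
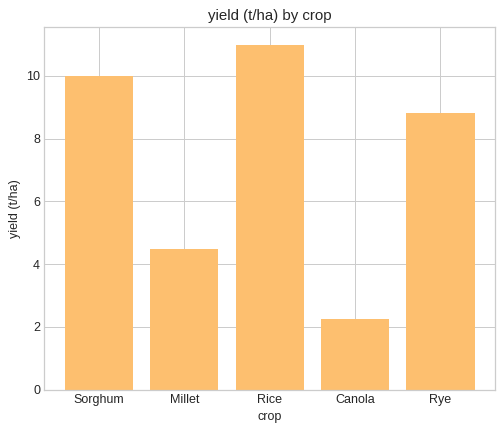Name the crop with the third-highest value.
Rye

Top 4: Rice ≈ 11, Sorghum ≈ 10, Rye ≈ 9, Millet ≈ 4.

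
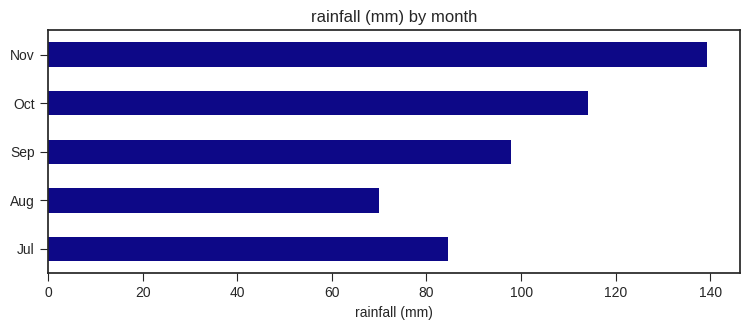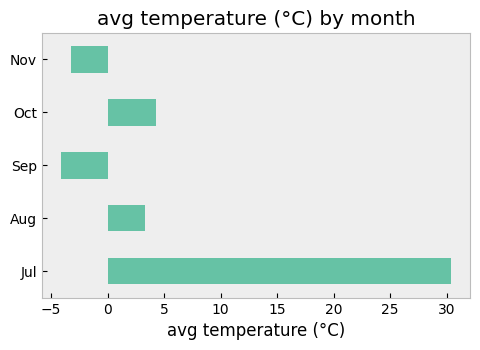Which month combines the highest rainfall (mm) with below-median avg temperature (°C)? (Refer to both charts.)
Nov

Chart 2 median avg temperature (°C) ≈ 5; below-median months: Sep, Nov. Among those, Nov has the highest rainfall (mm) (≈ 140).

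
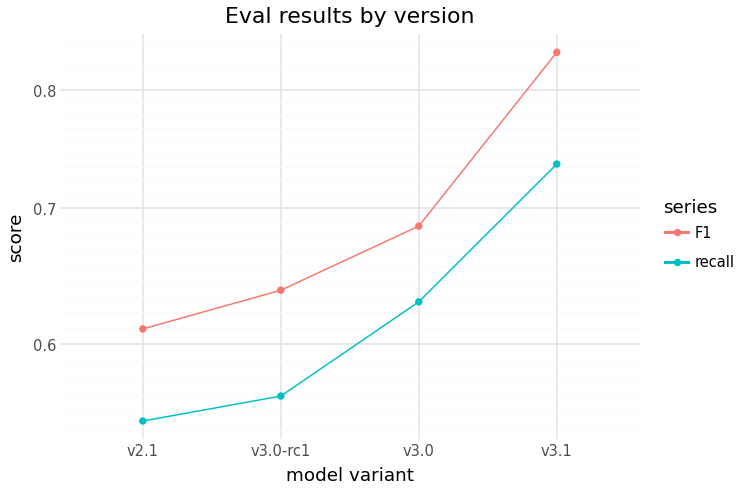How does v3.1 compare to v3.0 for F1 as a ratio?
v3.1 ≈ 0.85, v3.0 ≈ 0.70; 0.85/0.70 ≈ 1.21.

≈ 1.21×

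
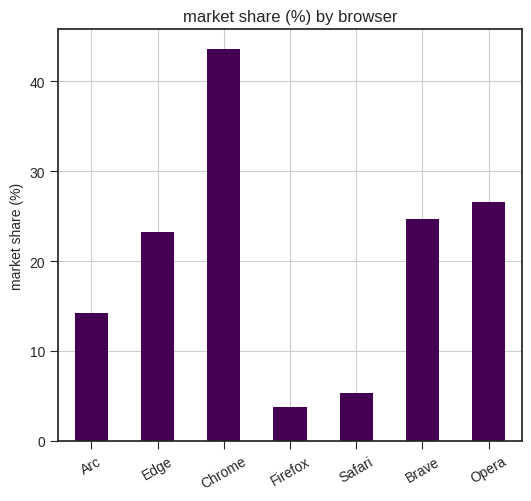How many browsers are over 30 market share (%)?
Above 30: Chrome.

1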